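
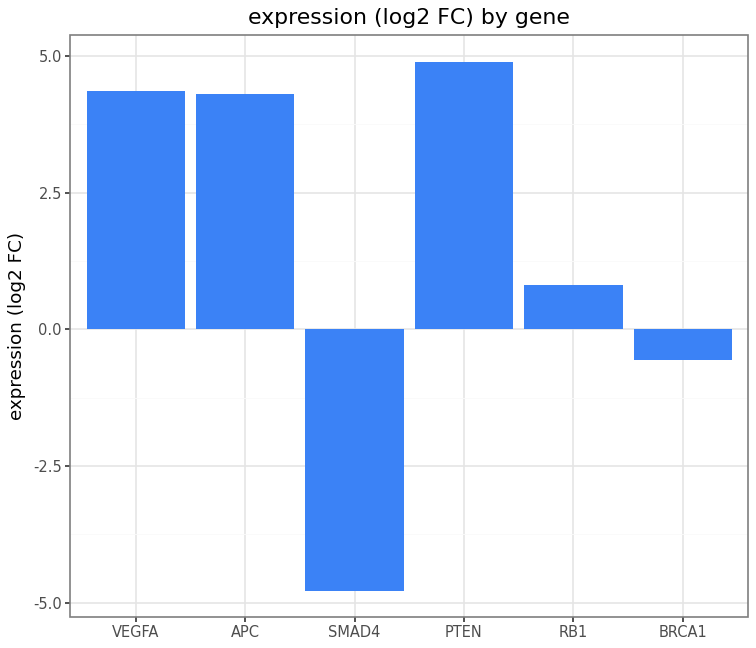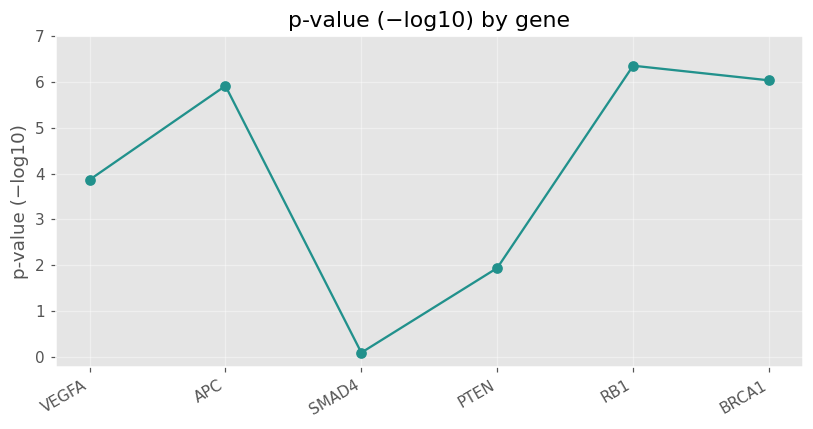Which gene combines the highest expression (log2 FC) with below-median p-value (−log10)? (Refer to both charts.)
Chart 2 median p-value (−log10) ≈ 5; below-median genes: VEGFA, SMAD4, PTEN. Among those, PTEN has the highest expression (log2 FC) (≈ 5).

PTEN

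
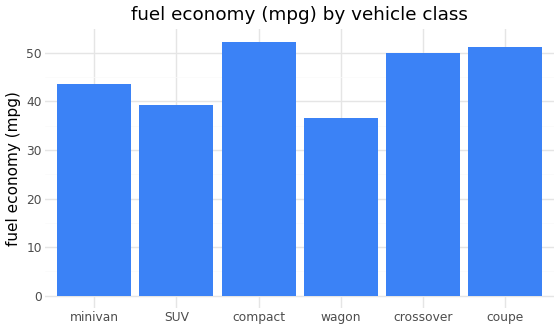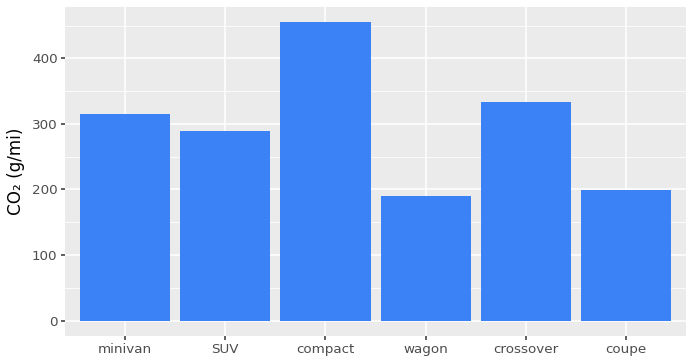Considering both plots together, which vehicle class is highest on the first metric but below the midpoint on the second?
Chart 2 median CO₂ (g/mi) ≈ 300; below-median vehicle classes: SUV, wagon, coupe. Among those, coupe has the highest fuel economy (mpg) (≈ 50).

coupe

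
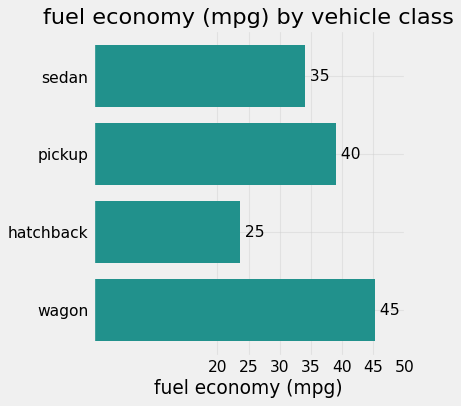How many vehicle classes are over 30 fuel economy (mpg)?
3

Above 30: sedan, pickup, wagon.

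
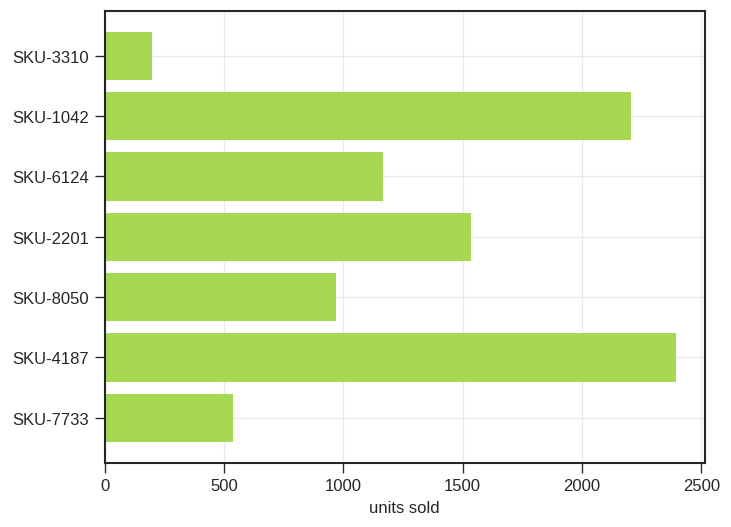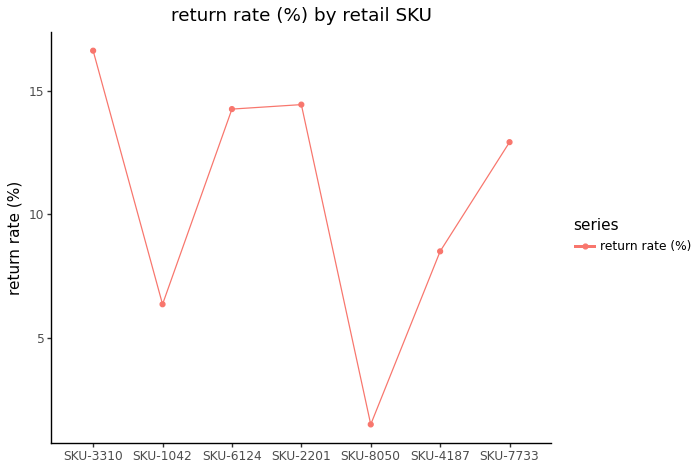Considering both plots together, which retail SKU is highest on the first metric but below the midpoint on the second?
Chart 2 median return rate (%) ≈ 12; below-median retail SKUs: SKU-1042, SKU-8050, SKU-4187. Among those, SKU-4187 has the highest units sold (≈ 2500).

SKU-4187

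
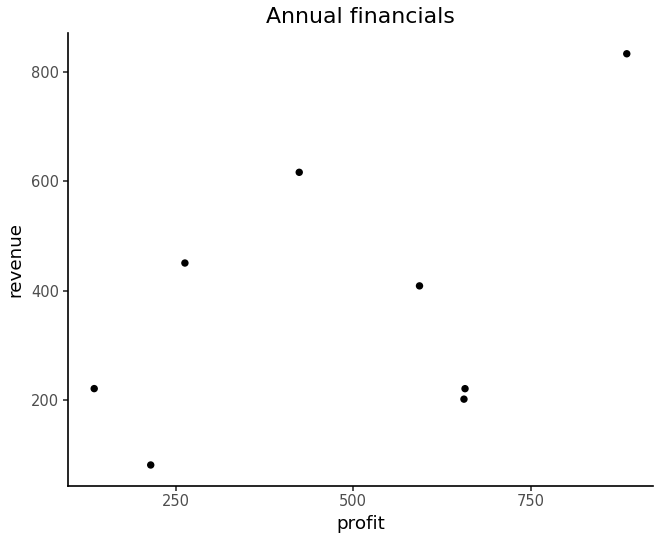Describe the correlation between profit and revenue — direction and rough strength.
positive, moderate

Points are positively correlated; moderate (|r| ≈ 0.5).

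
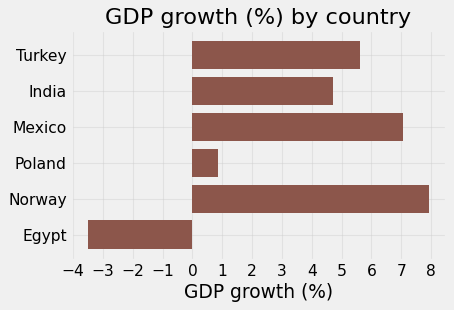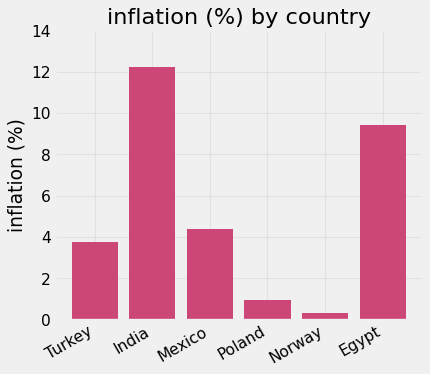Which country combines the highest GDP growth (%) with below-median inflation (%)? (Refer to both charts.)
Norway

Chart 2 median inflation (%) ≈ 4; below-median countries: Turkey, Poland, Norway. Among those, Norway has the highest GDP growth (%) (≈ 8).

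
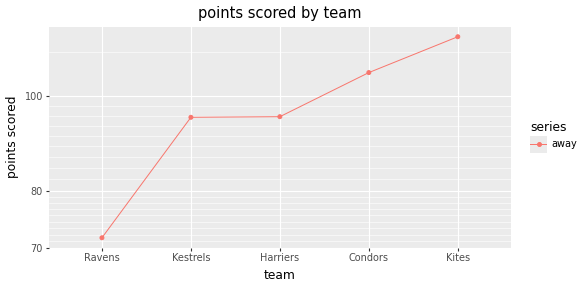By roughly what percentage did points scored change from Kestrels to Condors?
≈ +10.5%

Kestrels ≈ 95, Condors ≈ 105; (105 − 95) / 95 ≈ +10.5%.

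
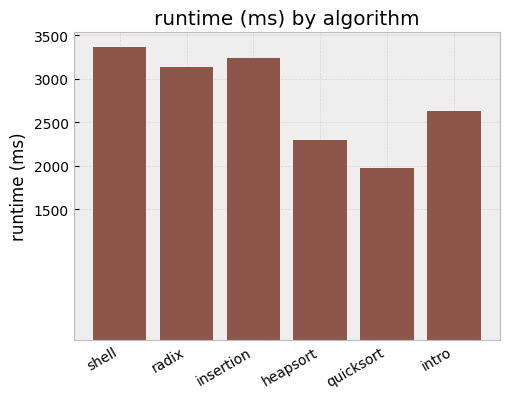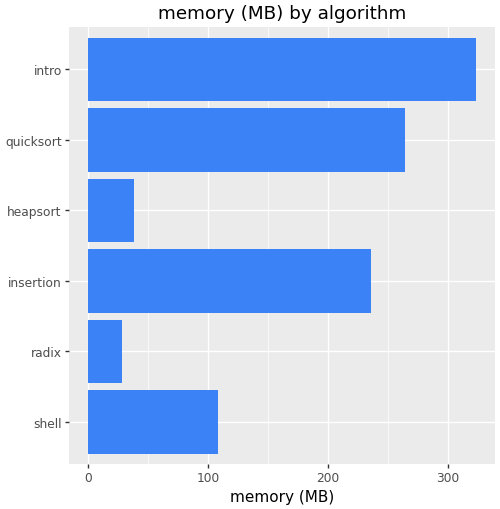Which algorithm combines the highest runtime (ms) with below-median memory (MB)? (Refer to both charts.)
Chart 2 median memory (MB) ≈ 150; below-median algorithms: shell, radix, heapsort. Among those, shell has the highest runtime (ms) (≈ 3500).

shell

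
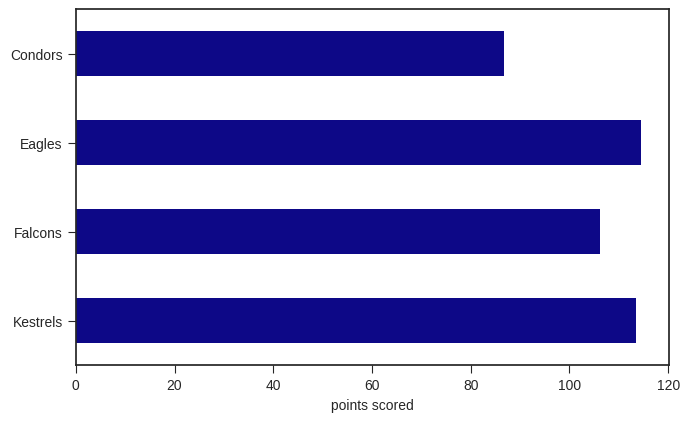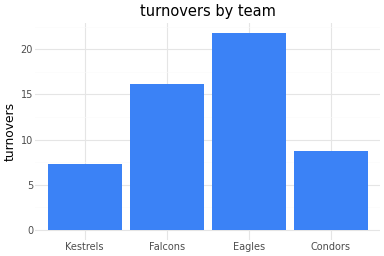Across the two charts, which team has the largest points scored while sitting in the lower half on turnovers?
Chart 2 median turnovers ≈ 10; below-median teams: Kestrels, Condors. Among those, Kestrels has the highest points scored (≈ 120).

Kestrels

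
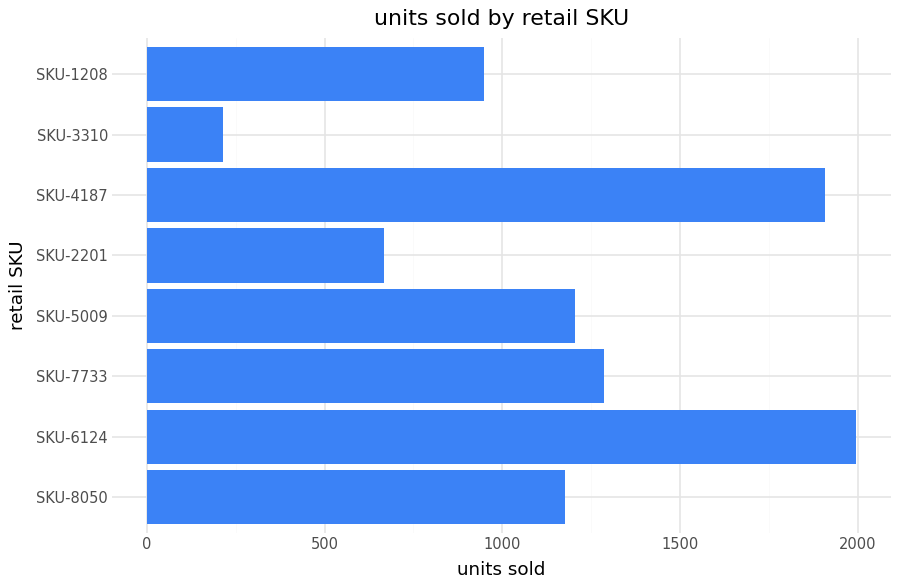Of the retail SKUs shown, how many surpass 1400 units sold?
Above 1400: SKU-6124, SKU-4187.

2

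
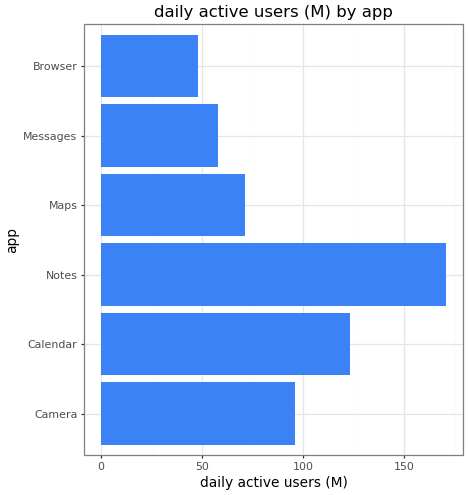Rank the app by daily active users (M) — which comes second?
Calendar

Top 3: Notes ≈ 180, Calendar ≈ 120, Camera ≈ 100.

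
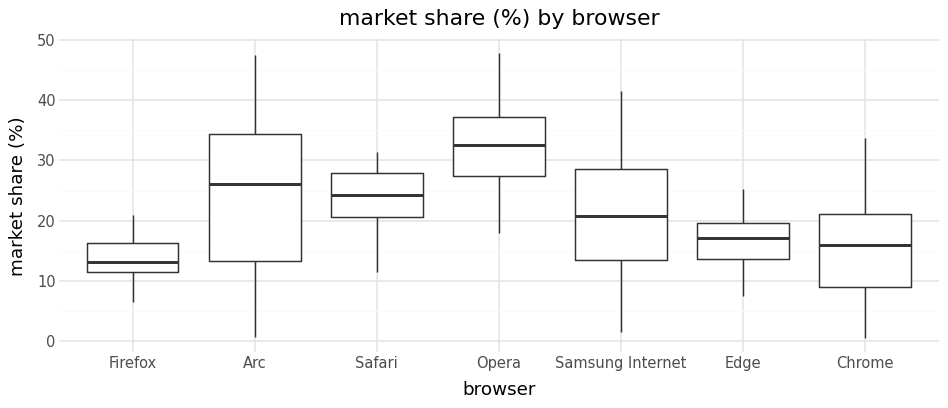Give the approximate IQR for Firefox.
≈ 4

Q3 ≈ 16, Q1 ≈ 12; IQR ≈ 4.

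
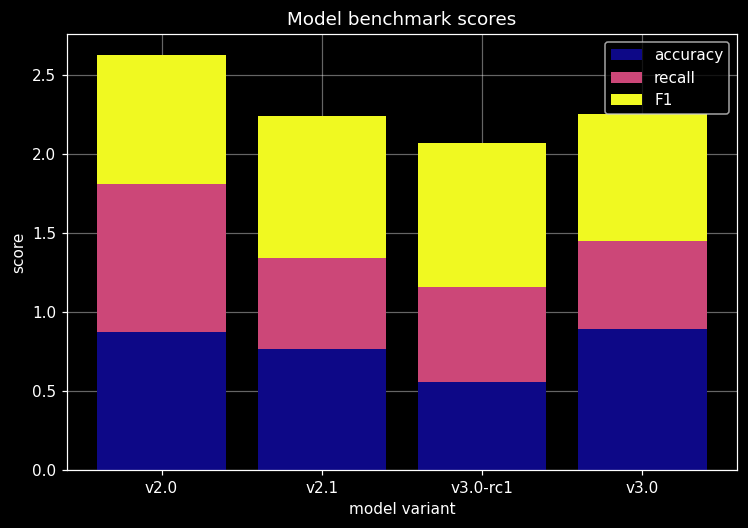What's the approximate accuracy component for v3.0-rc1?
accuracy top ≈ 0.5, bottom ≈ 0.0; segment ≈ 0.5.

≈ 0.5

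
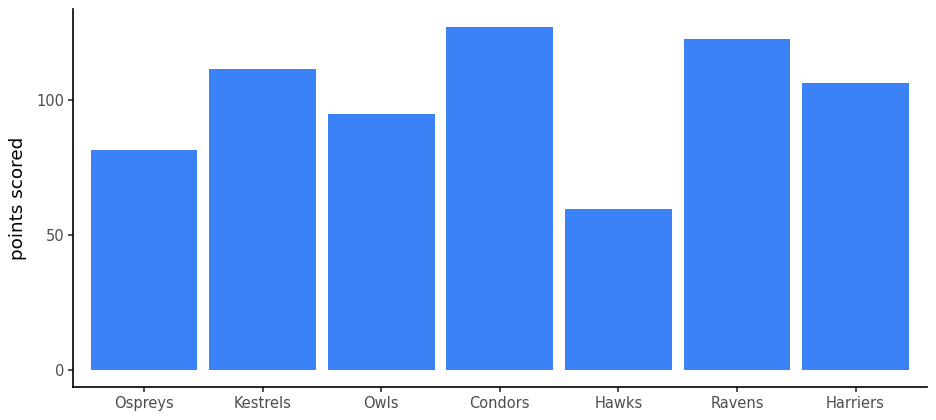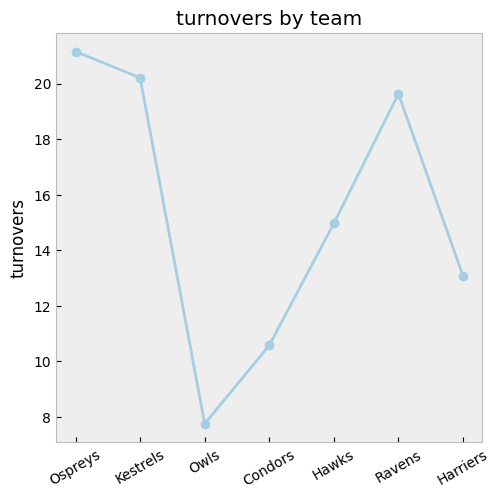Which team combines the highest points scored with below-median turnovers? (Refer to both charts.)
Condors

Chart 2 median turnovers ≈ 14; below-median teams: Owls, Condors, Harriers. Among those, Condors has the highest points scored (≈ 120).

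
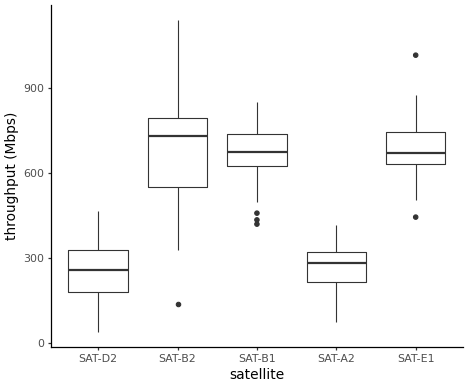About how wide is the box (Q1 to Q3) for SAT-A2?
≈ 100

Q3 ≈ 300, Q1 ≈ 200; IQR ≈ 100.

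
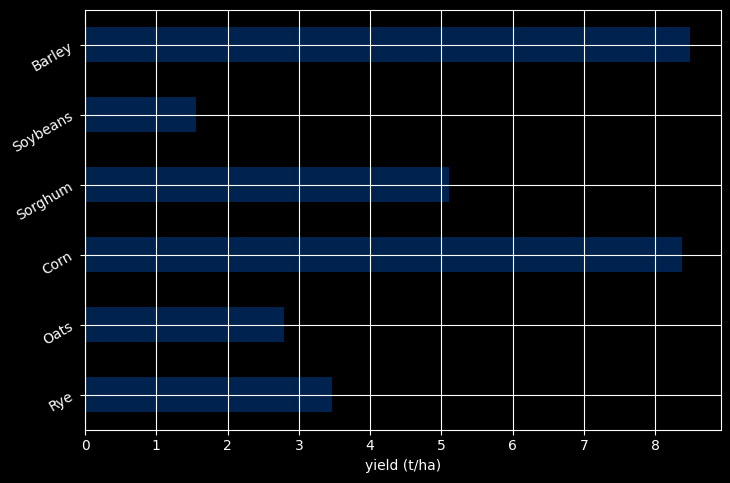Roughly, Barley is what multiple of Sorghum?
≈ 1.6×

Barley ≈ 8, Sorghum ≈ 5; 8/5 ≈ 1.6.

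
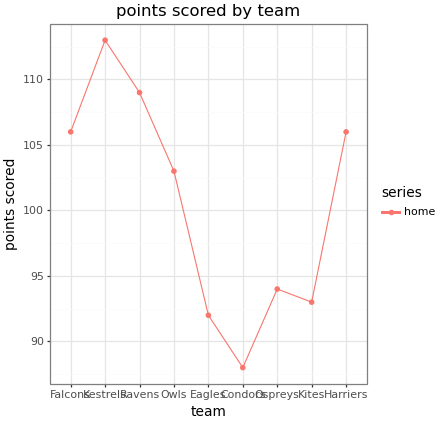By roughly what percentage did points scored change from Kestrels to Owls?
Kestrels ≈ 115, Owls ≈ 105; (105 − 115) / 115 ≈ -8.7%.

≈ -8.7%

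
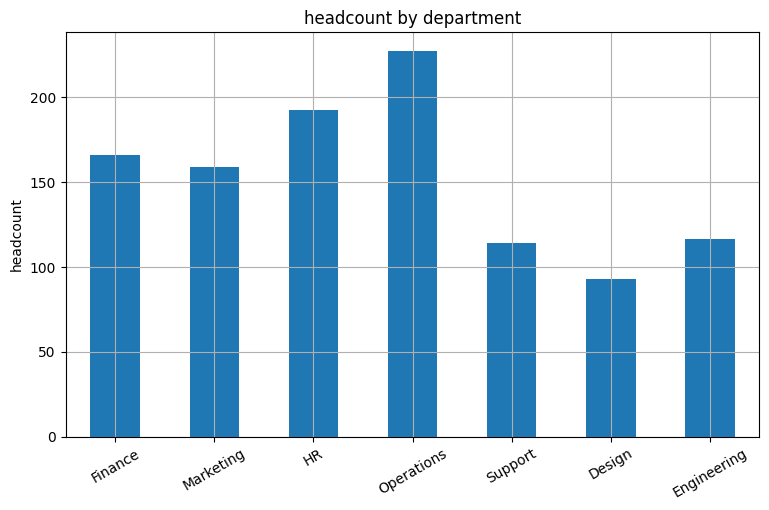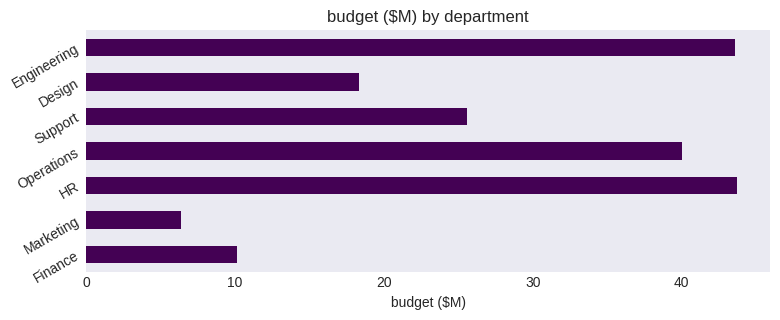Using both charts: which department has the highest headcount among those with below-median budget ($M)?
Chart 2 median budget ($M) ≈ 25; below-median departments: Finance, Marketing, Design. Among those, Finance has the highest headcount (≈ 175).

Finance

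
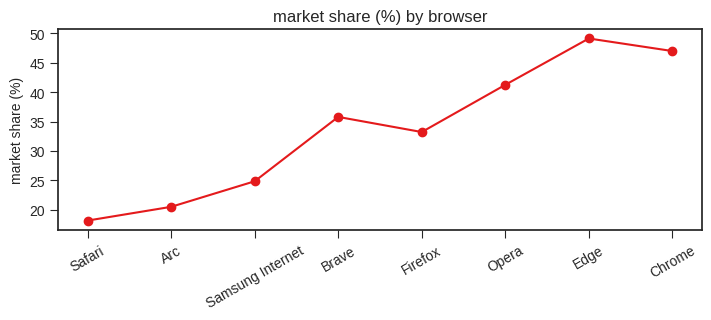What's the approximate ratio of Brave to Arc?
≈ 1.75×

Brave ≈ 35, Arc ≈ 20; 35/20 ≈ 1.75.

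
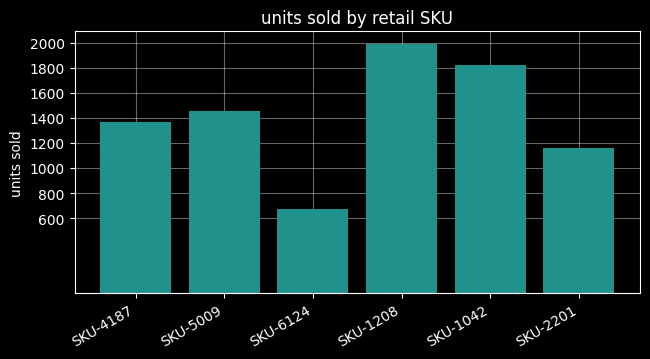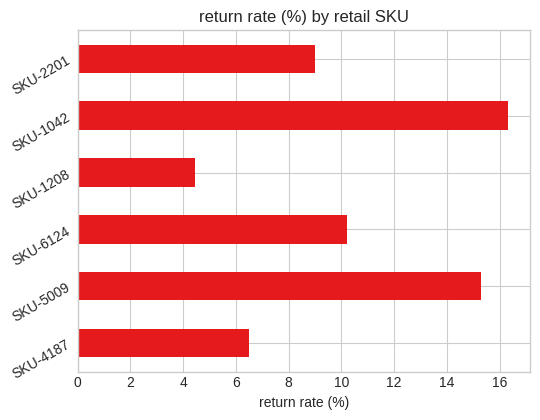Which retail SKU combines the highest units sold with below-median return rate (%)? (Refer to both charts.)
Chart 2 median return rate (%) ≈ 10; below-median retail SKUs: SKU-4187, SKU-1208, SKU-2201. Among those, SKU-1208 has the highest units sold (≈ 2000).

SKU-1208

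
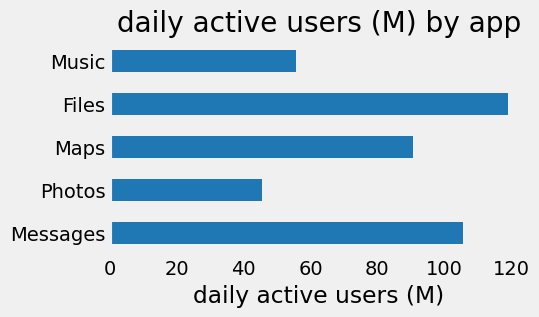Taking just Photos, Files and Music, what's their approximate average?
≈ 77

(50 + 120 + 60) / 3 ≈ 77.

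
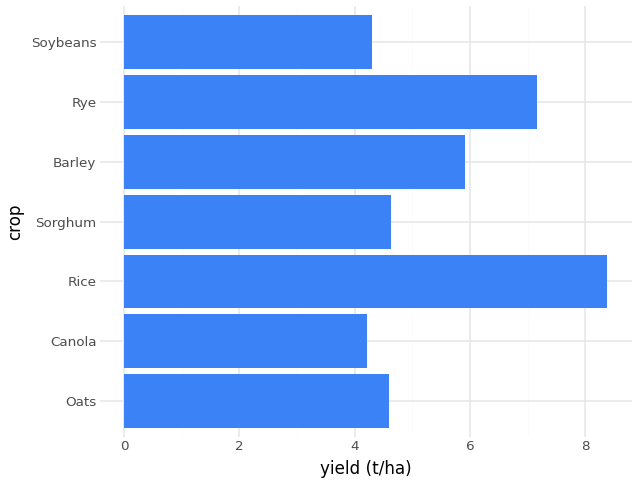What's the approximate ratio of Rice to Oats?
≈ 1.6×

Rice ≈ 8, Oats ≈ 5; 8/5 ≈ 1.6.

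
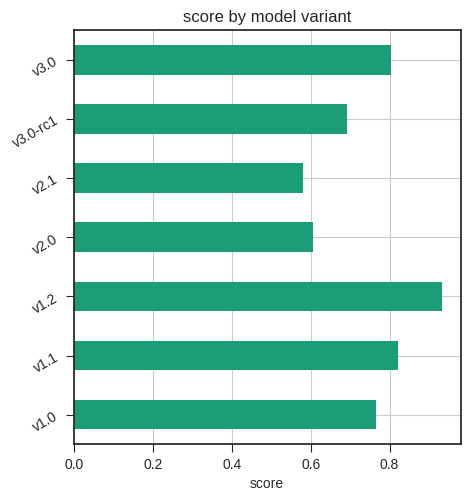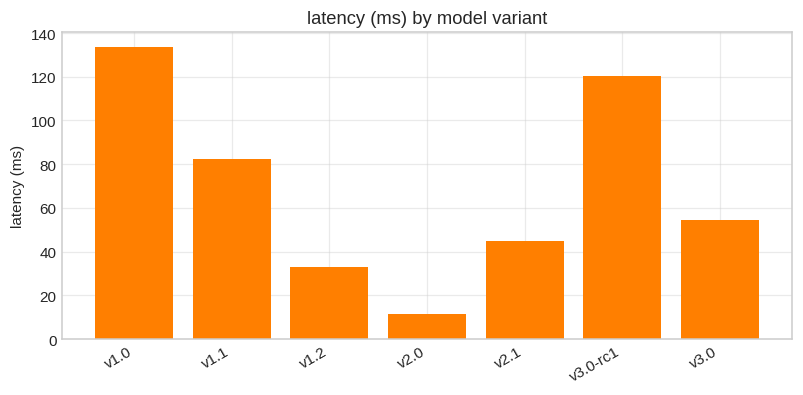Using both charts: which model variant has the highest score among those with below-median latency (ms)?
Chart 2 median latency (ms) ≈ 60; below-median model variants: v1.2, v2.0, v2.1. Among those, v1.2 has the highest score (≈ 0.9).

v1.2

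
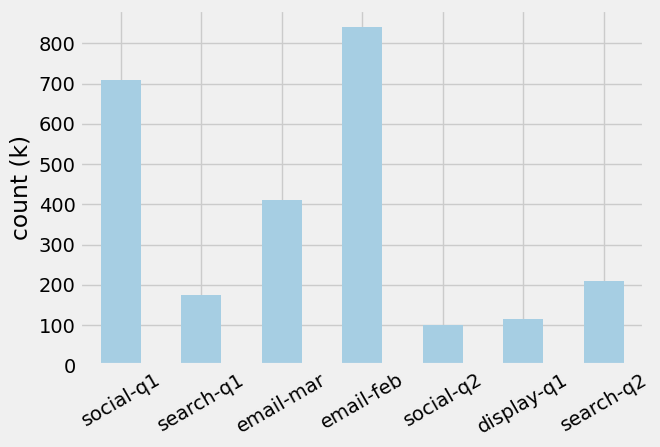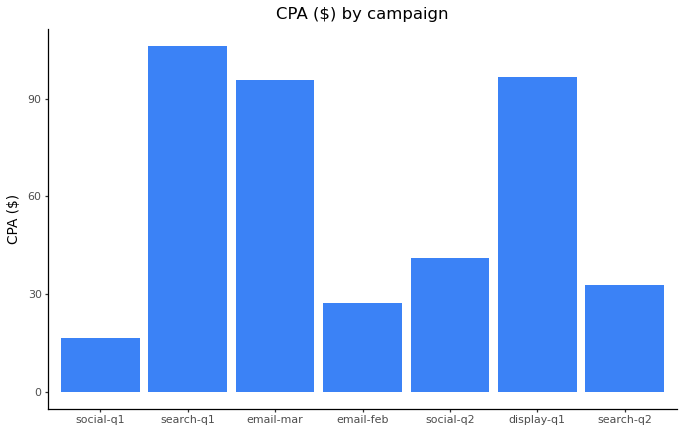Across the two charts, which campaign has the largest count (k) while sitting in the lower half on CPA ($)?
email-feb

Chart 2 median CPA ($) ≈ 40; below-median campaigns: social-q1, email-feb, search-q2. Among those, email-feb has the highest count (k) (≈ 800).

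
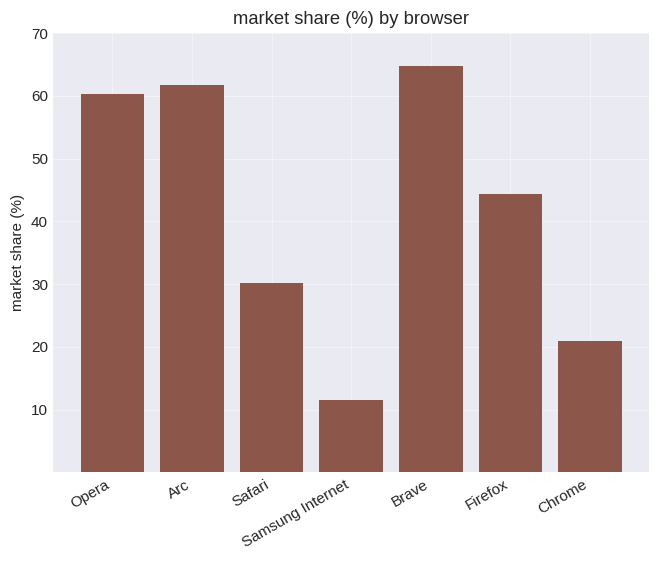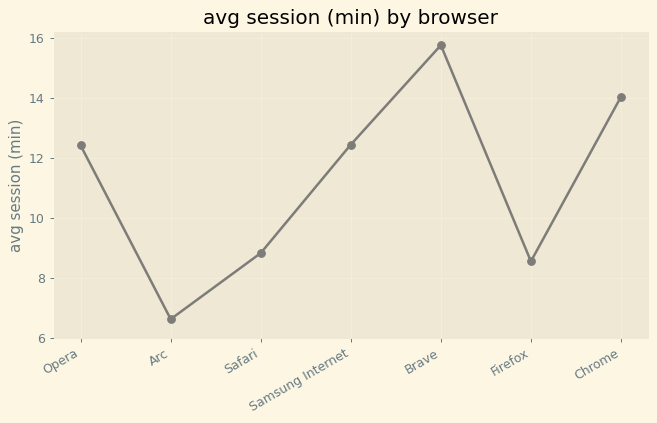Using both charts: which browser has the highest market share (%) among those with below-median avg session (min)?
Chart 2 median avg session (min) ≈ 12; below-median browsers: Arc, Safari, Firefox. Among those, Arc has the highest market share (%) (≈ 60).

Arc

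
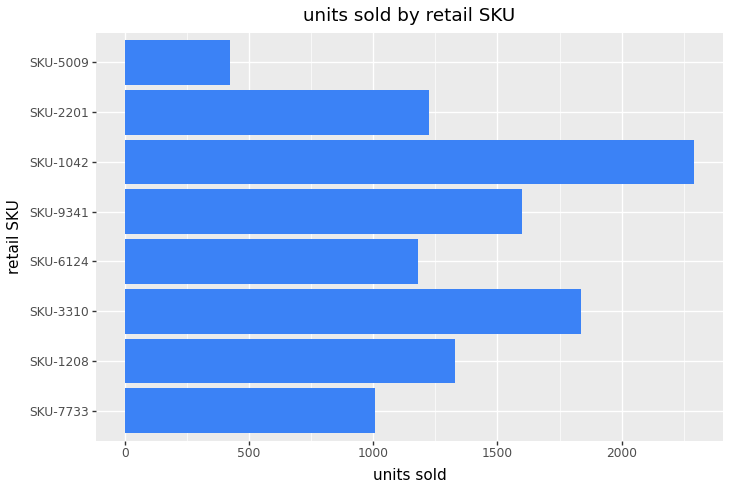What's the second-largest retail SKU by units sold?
Top 3: SKU-1042 ≈ 2200, SKU-3310 ≈ 1800, SKU-9341 ≈ 1600.

SKU-3310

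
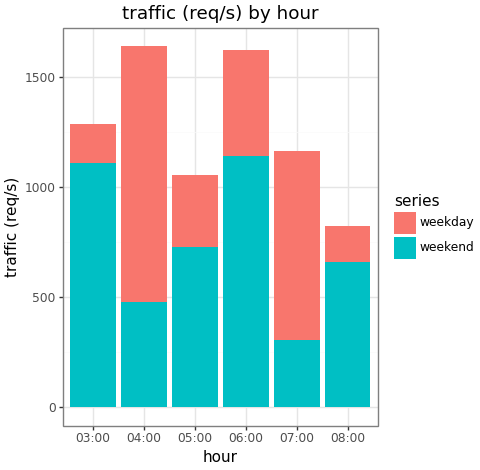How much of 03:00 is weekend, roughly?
≈ 1200

weekend top ≈ 1200, bottom ≈ 0; segment ≈ 1200.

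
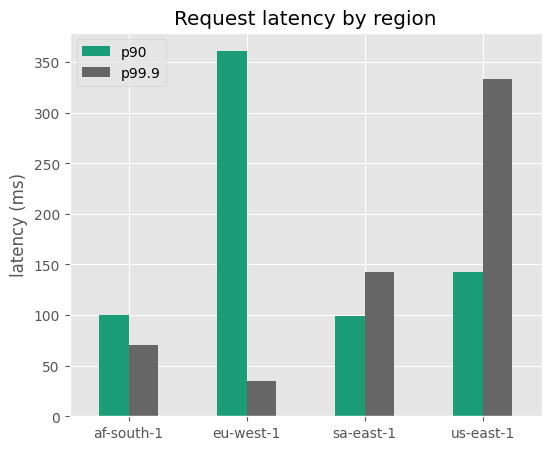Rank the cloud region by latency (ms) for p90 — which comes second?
Top 3 for p90: eu-west-1 ≈ 350, us-east-1 ≈ 150, af-south-1 ≈ 100.

us-east-1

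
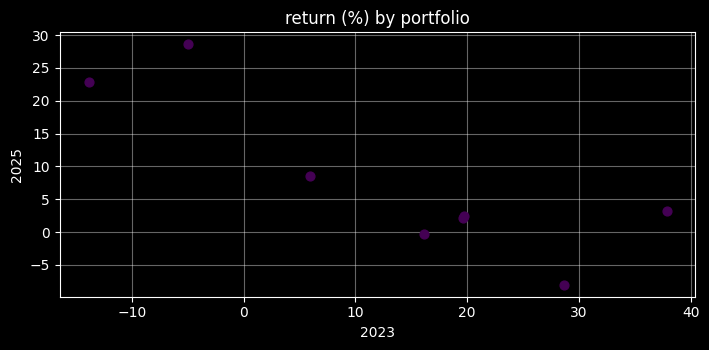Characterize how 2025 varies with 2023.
Points are negatively correlated; strong (|r| ≈ 0.8).

negative, strong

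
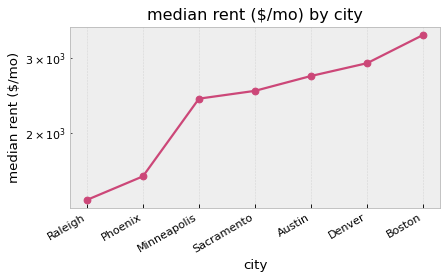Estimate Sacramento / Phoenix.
Sacramento ≈ 2600, Phoenix ≈ 1600; 2600/1600 ≈ 1.62.

≈ 1.62×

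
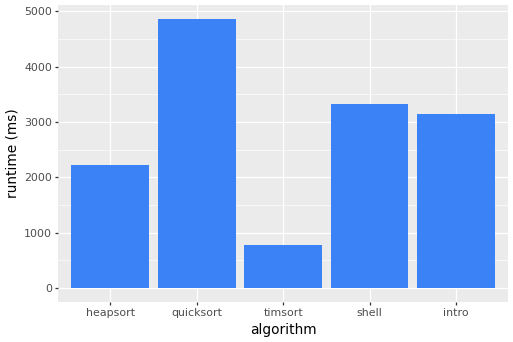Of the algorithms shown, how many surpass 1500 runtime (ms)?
Above 1500: heapsort, quicksort, shell, intro.

4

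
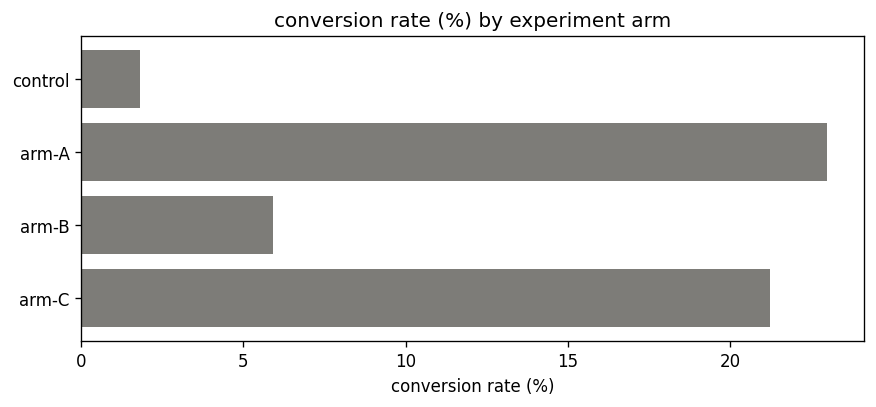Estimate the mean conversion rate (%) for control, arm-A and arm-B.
(2 + 22 + 6) / 3 ≈ 10.

≈ 10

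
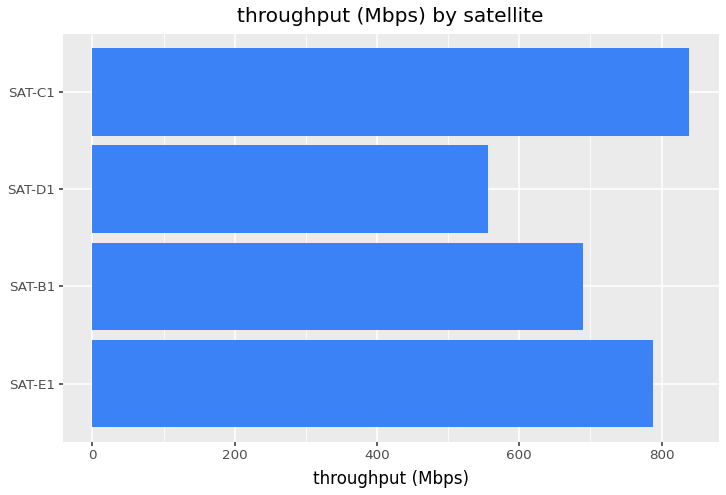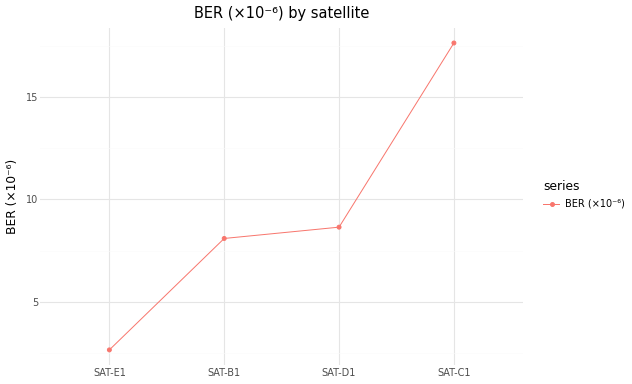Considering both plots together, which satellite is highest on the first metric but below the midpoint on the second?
Chart 2 median BER (×10⁻⁶) ≈ 8; below-median satellites: SAT-E1, SAT-B1. Among those, SAT-E1 has the highest throughput (Mbps) (≈ 800).

SAT-E1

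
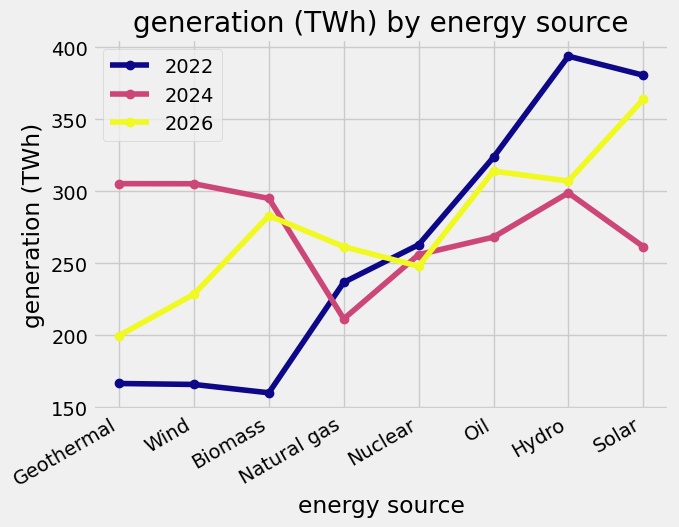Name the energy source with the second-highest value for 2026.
Oil

Top 3 for 2026: Solar ≈ 360, Oil ≈ 320, Hydro ≈ 300.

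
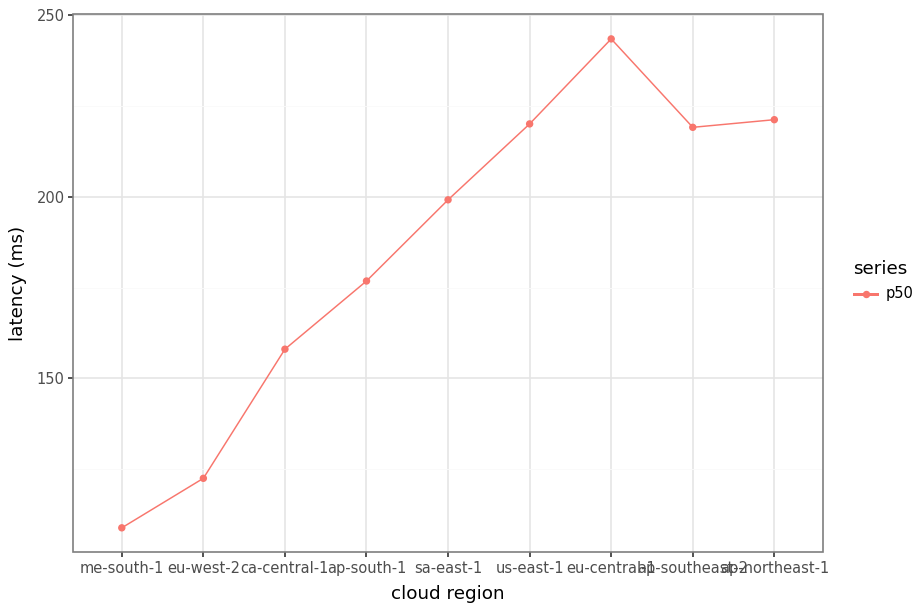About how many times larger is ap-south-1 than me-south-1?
ap-south-1 ≈ 180, me-south-1 ≈ 100; 180/100 ≈ 1.8.

≈ 1.8×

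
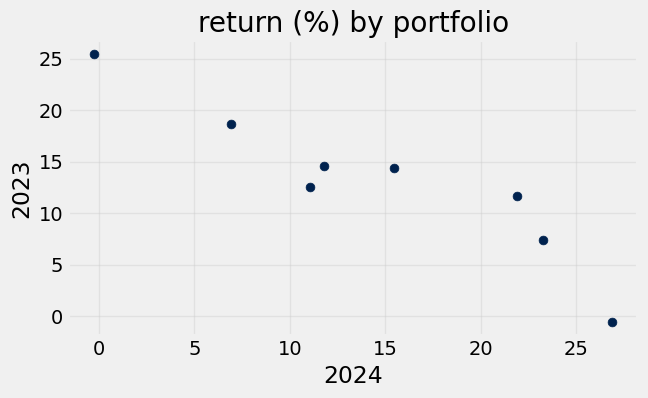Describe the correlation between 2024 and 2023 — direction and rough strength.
negative, strong

Points are negatively correlated; strong (|r| ≈ 0.9).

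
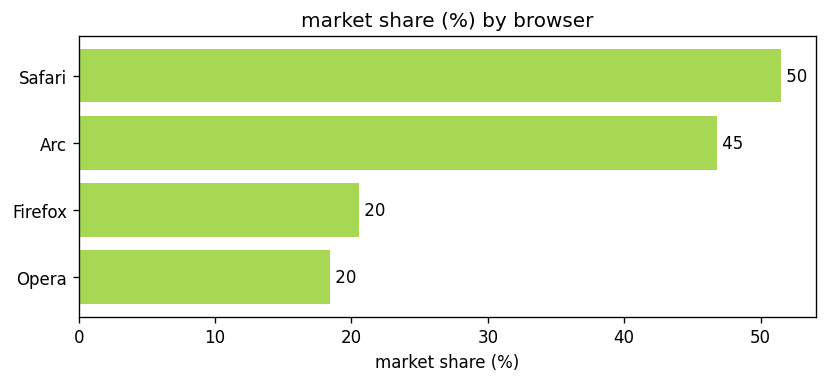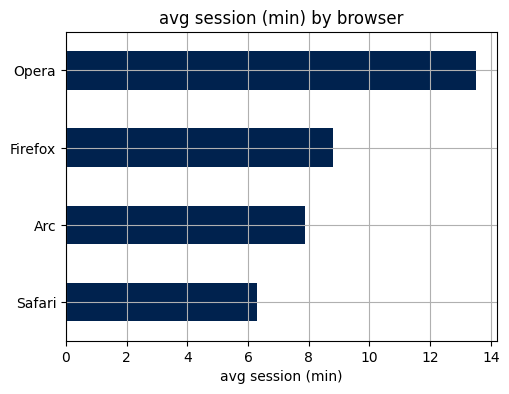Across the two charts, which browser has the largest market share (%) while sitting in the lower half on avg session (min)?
Chart 2 median avg session (min) ≈ 8; below-median browsers: Safari, Arc. Among those, Safari has the highest market share (%) (≈ 50).

Safari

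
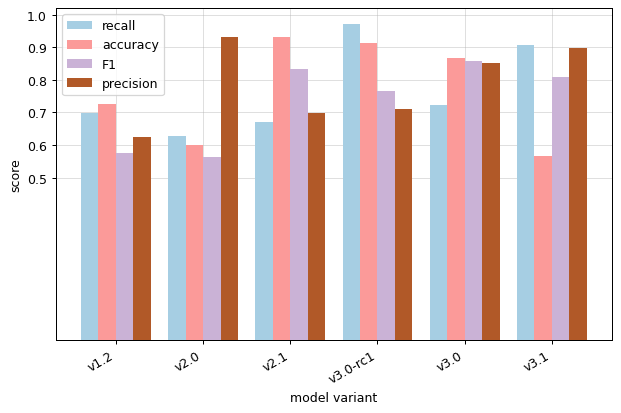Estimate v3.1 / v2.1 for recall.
≈ 1.29×

v3.1 ≈ 0.9, v2.1 ≈ 0.7; 0.9/0.7 ≈ 1.29.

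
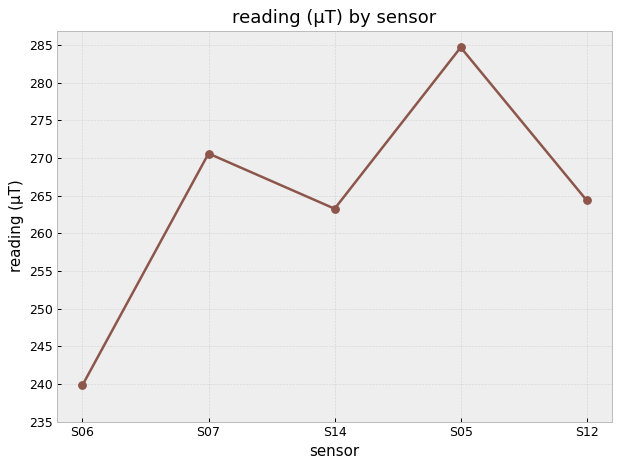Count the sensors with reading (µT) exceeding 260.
4

Above 260: S07, S14, S05, S12.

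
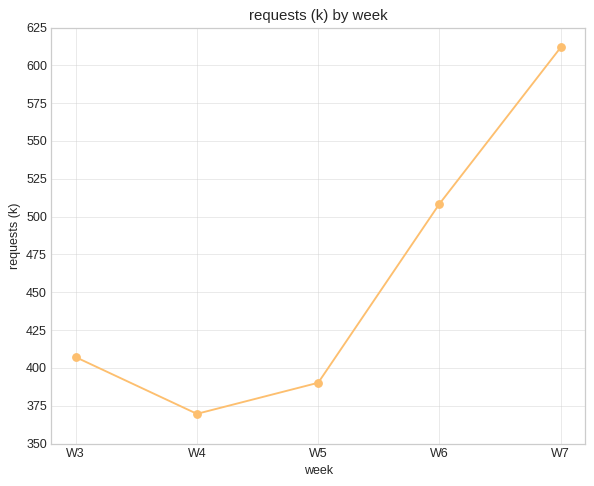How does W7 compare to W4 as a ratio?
W7 ≈ 600, W4 ≈ 375; 600/375 ≈ 1.6.

≈ 1.6×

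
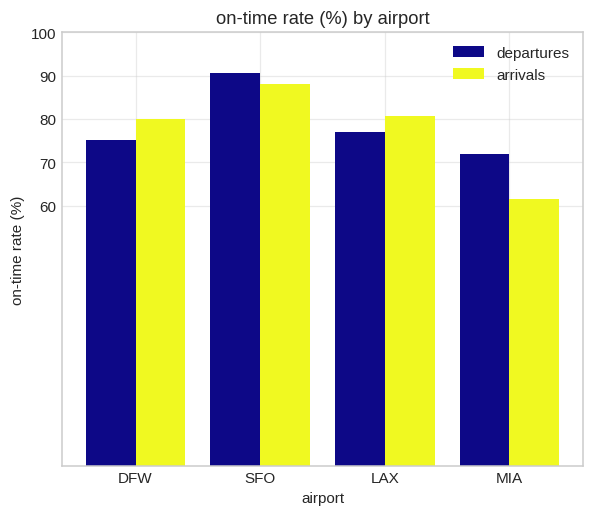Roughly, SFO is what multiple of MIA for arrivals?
≈ 1.5×

SFO ≈ 90, MIA ≈ 60; 90/60 ≈ 1.5.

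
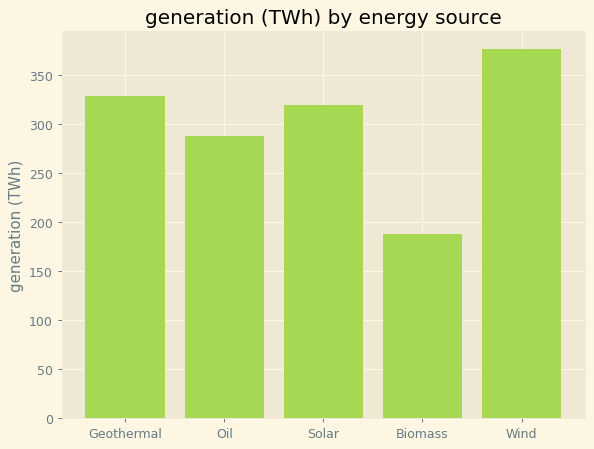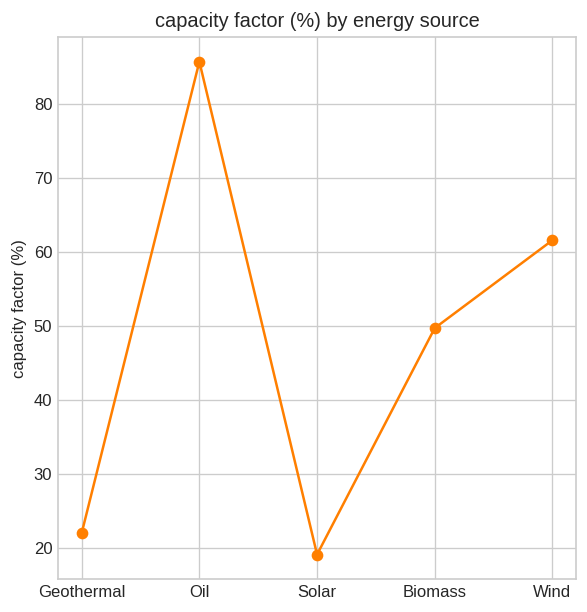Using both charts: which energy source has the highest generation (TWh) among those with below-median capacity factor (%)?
Chart 2 median capacity factor (%) ≈ 50; below-median energy sources: Geothermal, Solar. Among those, Geothermal has the highest generation (TWh) (≈ 350).

Geothermal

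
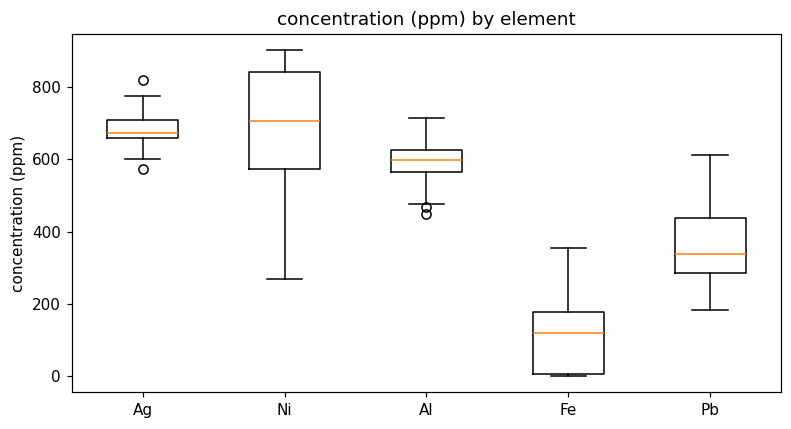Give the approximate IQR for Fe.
Q3 ≈ 200, Q1 ≈ 0; IQR ≈ 200.

≈ 200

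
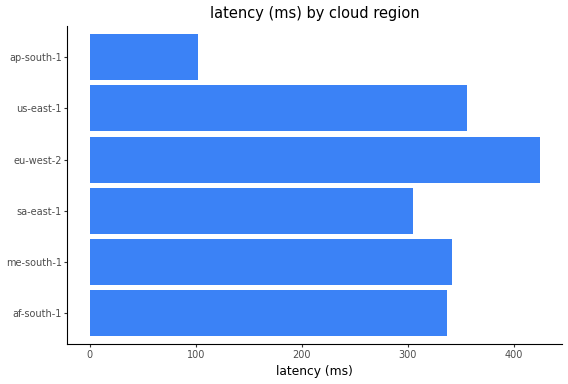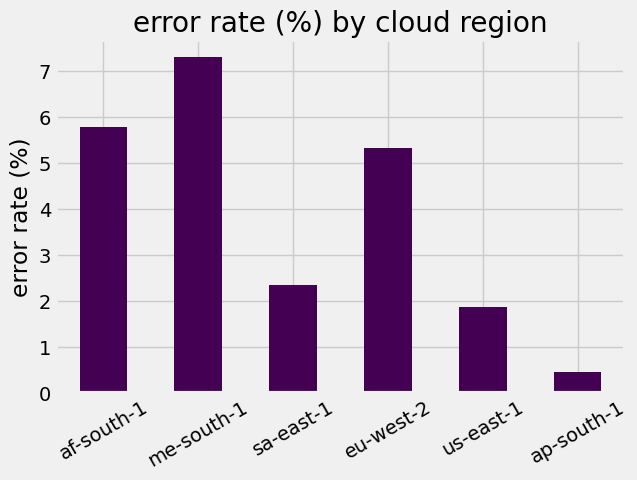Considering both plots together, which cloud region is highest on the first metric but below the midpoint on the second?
us-east-1

Chart 2 median error rate (%) ≈ 4; below-median cloud regions: sa-east-1, us-east-1, ap-south-1. Among those, us-east-1 has the highest latency (ms) (≈ 350).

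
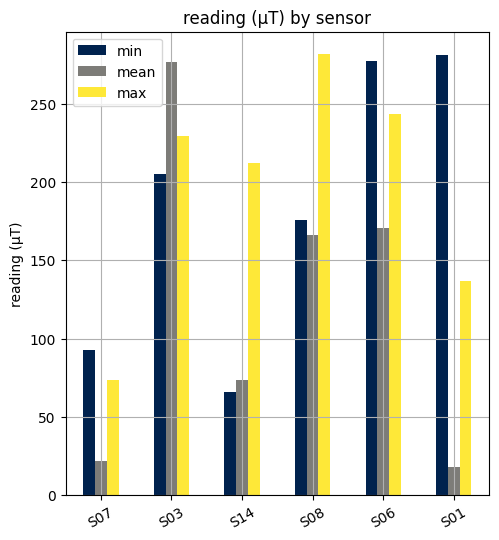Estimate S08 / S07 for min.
≈ 1.75×

S08 ≈ 175, S07 ≈ 100; 175/100 ≈ 1.75.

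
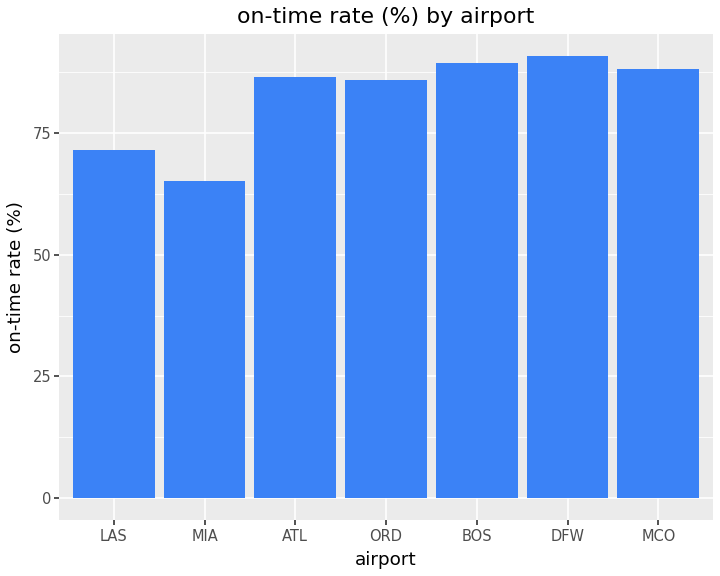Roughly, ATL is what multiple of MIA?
ATL ≈ 90, MIA ≈ 70; 90/70 ≈ 1.29.

≈ 1.29×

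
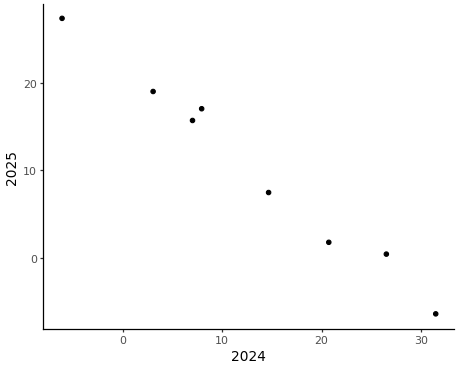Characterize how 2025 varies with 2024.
Points are negatively correlated; strong (|r| ≈ 1.0).

negative, strong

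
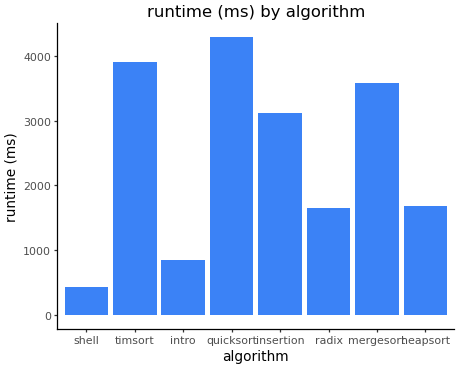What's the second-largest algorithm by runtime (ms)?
timsort

Top 3: quicksort ≈ 4500, timsort ≈ 4000, mergesort ≈ 3500.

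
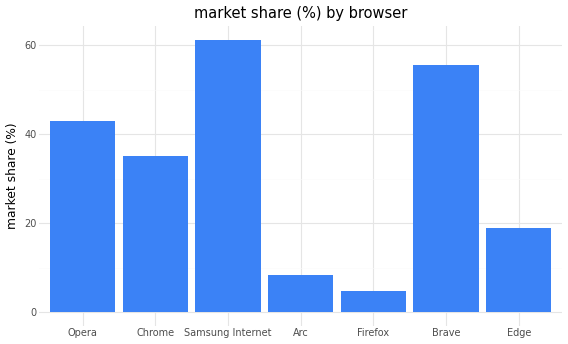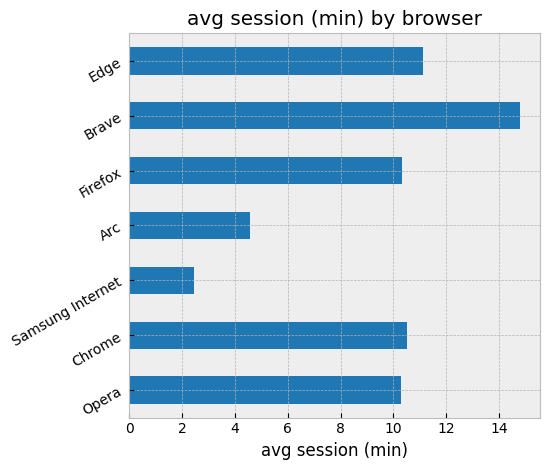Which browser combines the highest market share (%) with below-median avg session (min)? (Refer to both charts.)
Samsung Internet

Chart 2 median avg session (min) ≈ 10; below-median browsers: Opera, Samsung Internet, Arc. Among those, Samsung Internet has the highest market share (%) (≈ 60).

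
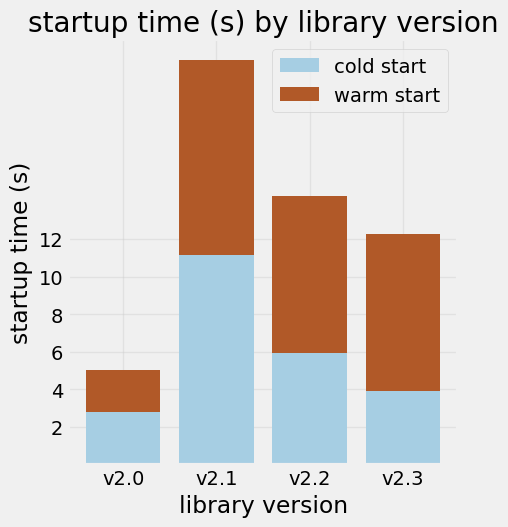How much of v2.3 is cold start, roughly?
cold start top ≈ 4, bottom ≈ 0; segment ≈ 4.

≈ 4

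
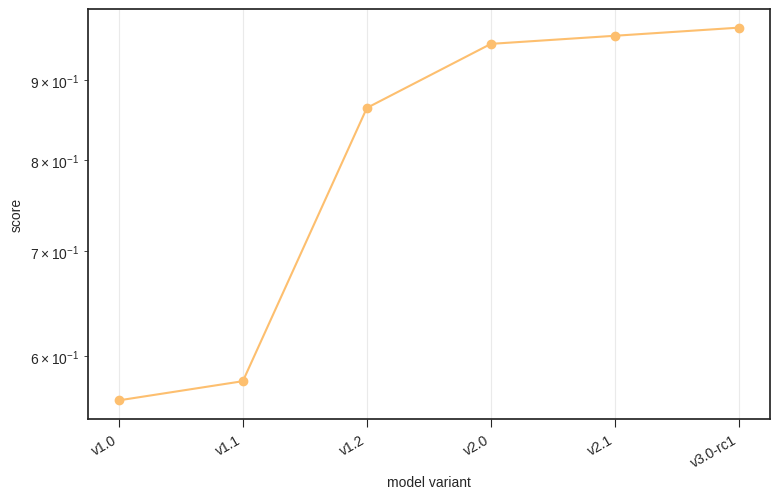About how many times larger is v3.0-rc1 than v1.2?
≈ 1.12×

v3.0-rc1 ≈ 0.95, v1.2 ≈ 0.85; 0.95/0.85 ≈ 1.12.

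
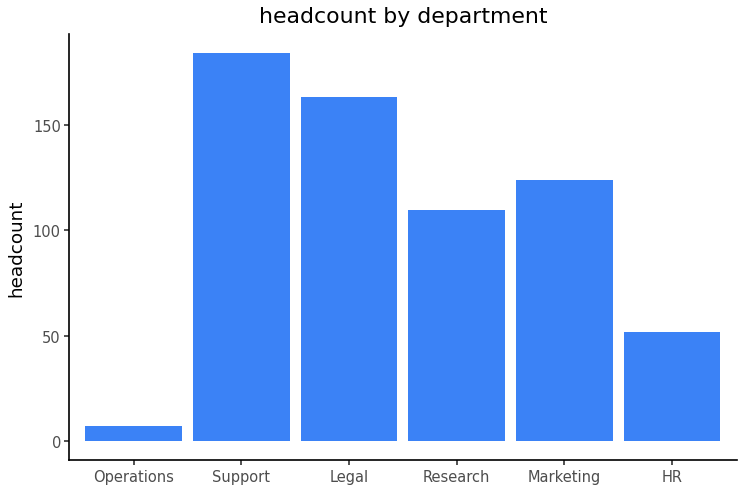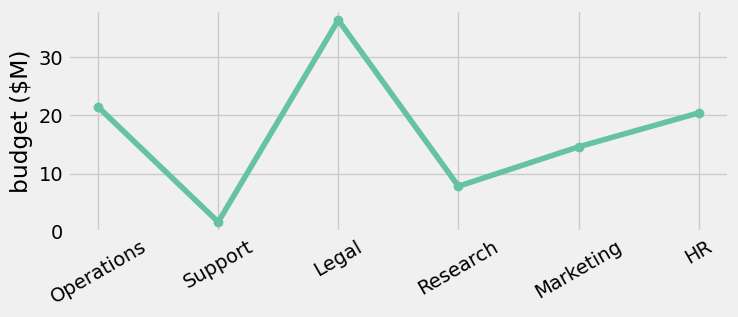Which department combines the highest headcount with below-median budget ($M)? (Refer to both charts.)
Support

Chart 2 median budget ($M) ≈ 20; below-median departments: Support, Research, Marketing. Among those, Support has the highest headcount (≈ 180).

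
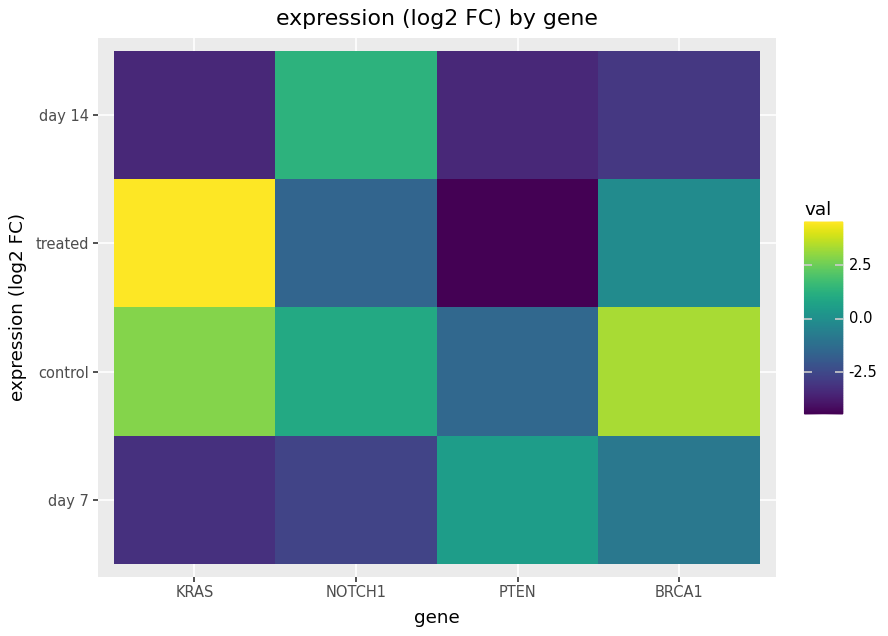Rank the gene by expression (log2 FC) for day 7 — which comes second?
BRCA1

Top 3 for day 7: PTEN ≈ 0, BRCA1 ≈ -1, NOTCH1 ≈ -3.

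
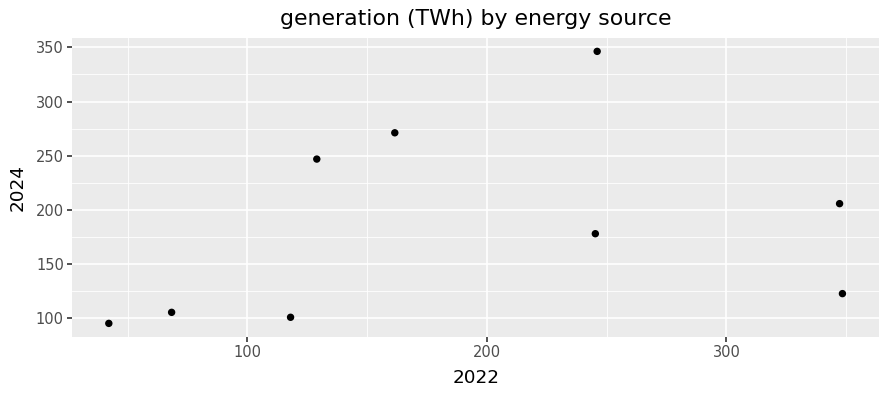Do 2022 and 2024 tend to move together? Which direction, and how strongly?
positive, weak

Points are positively correlated; weak (|r| ≈ 0.3).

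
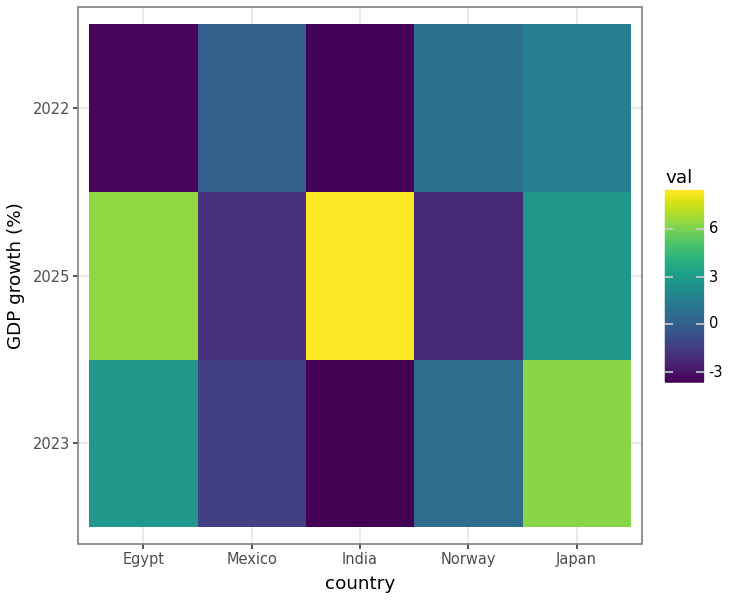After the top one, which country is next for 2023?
Top 3 for 2023: Japan ≈ 6, Egypt ≈ 2, Norway ≈ 0.

Egypt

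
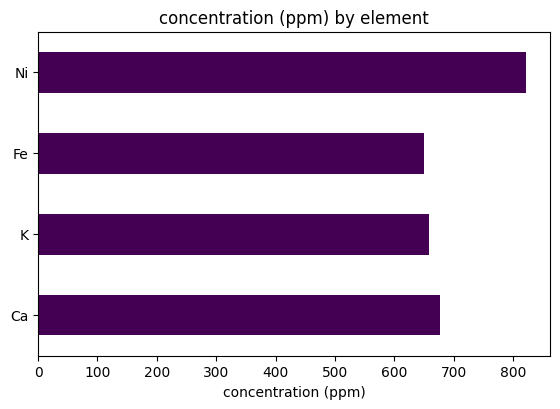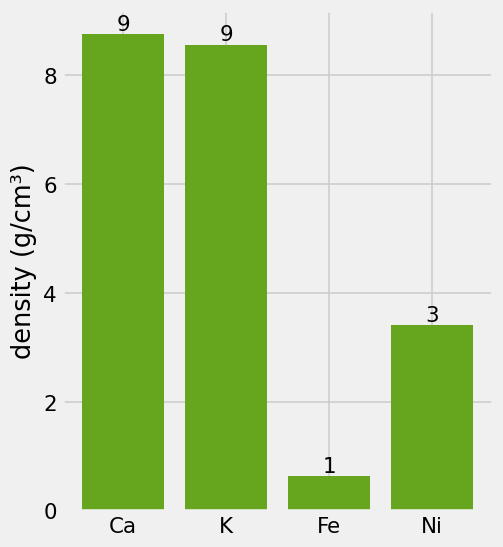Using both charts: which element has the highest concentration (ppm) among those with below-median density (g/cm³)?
Chart 2 median density (g/cm³) ≈ 6; below-median elements: Fe, Ni. Among those, Ni has the highest concentration (ppm) (≈ 800).

Ni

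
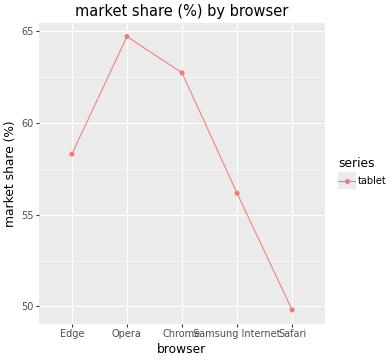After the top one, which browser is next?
Chrome

Top 3: Opera ≈ 64, Chrome ≈ 62, Edge ≈ 58.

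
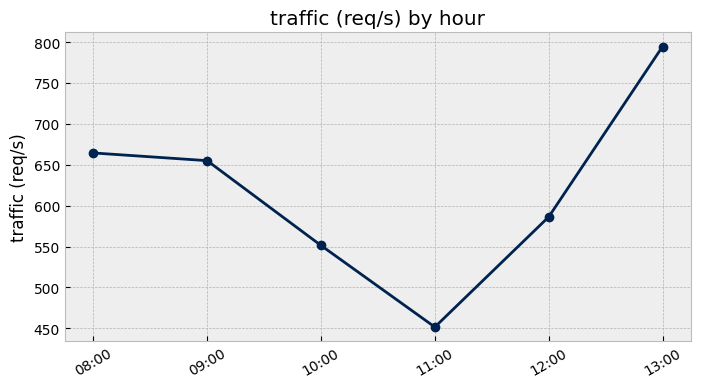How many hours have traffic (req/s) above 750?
1

Above 750: 13:00.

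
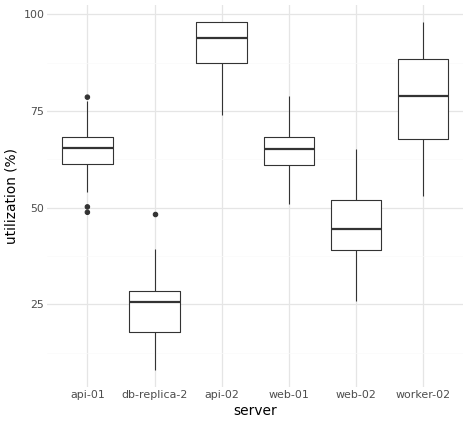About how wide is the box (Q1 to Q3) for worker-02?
≈ 20

Q3 ≈ 90, Q1 ≈ 70; IQR ≈ 20.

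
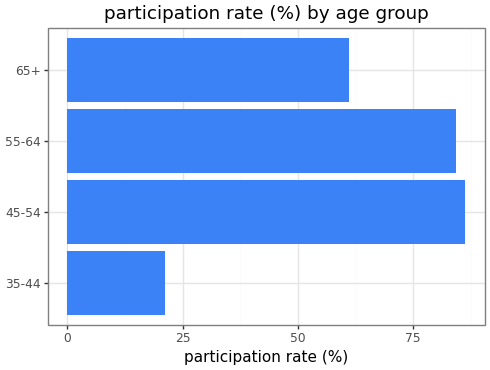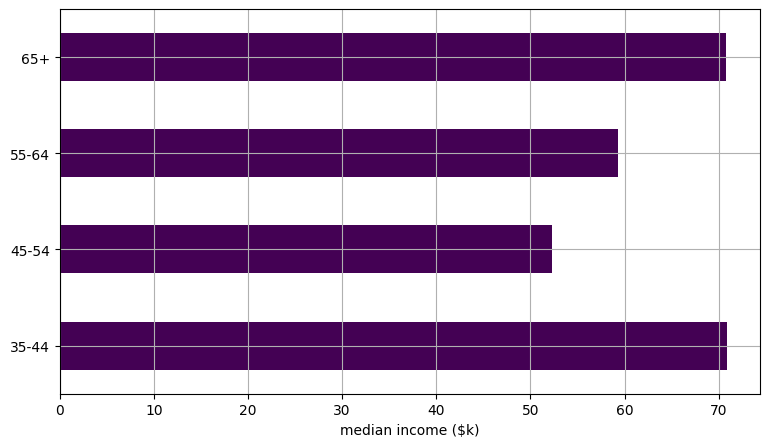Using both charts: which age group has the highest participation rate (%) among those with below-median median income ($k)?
Chart 2 median median income ($k) ≈ 60; below-median age groups: 45-54, 55-64. Among those, 45-54 has the highest participation rate (%) (≈ 90).

45-54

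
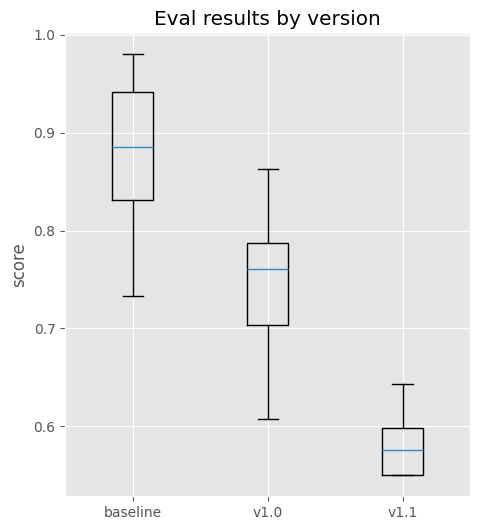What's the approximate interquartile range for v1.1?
≈ 0.05

Q3 ≈ 0.60, Q1 ≈ 0.55; IQR ≈ 0.05.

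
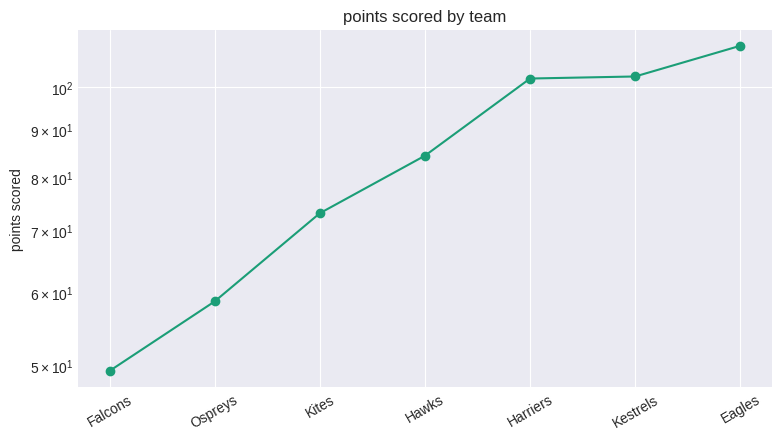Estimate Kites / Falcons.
Kites ≈ 70, Falcons ≈ 50; 70/50 ≈ 1.4.

≈ 1.4×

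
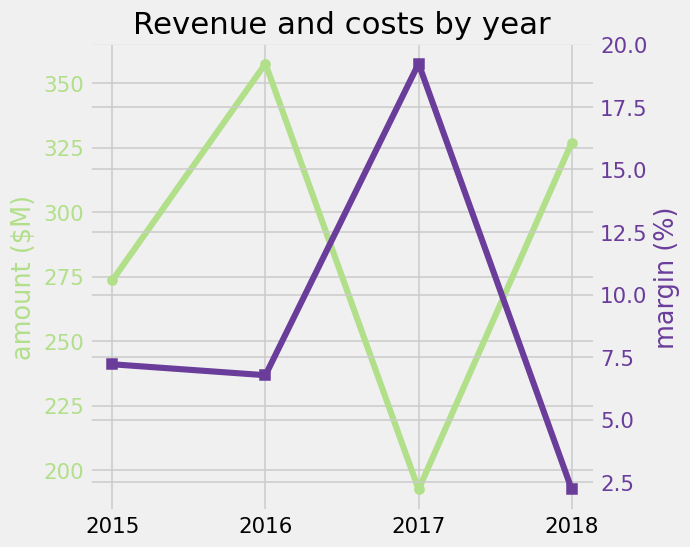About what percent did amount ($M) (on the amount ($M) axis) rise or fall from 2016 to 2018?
≈ -11.1%

2016 ≈ 360, 2018 ≈ 320; (320 − 360) / 360 ≈ -11.1%.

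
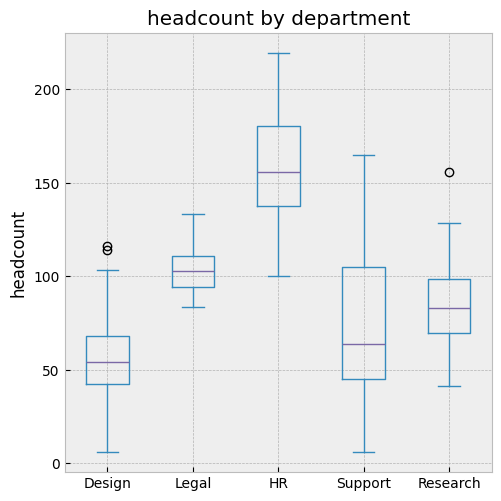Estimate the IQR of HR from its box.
Q3 ≈ 180, Q1 ≈ 140; IQR ≈ 40.

≈ 40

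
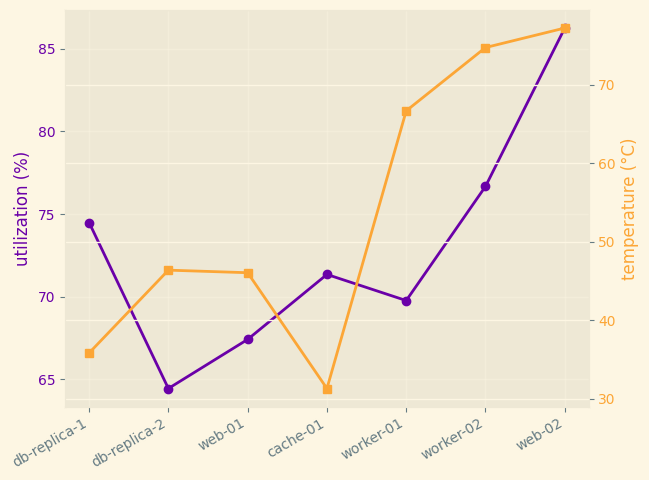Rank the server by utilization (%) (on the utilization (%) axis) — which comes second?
Top 3 (on the utilization (%) axis): web-02 ≈ 86, worker-02 ≈ 76, db-replica-1 ≈ 74.

worker-02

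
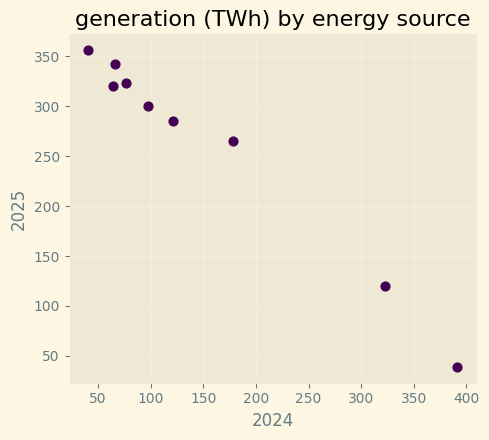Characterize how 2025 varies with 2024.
Points are negatively correlated; strong (|r| ≈ 1.0).

negative, strong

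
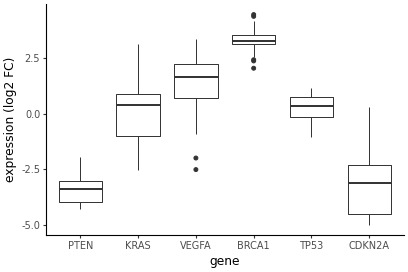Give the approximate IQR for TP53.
≈ 1

Q3 ≈ 1, Q1 ≈ 0; IQR ≈ 1.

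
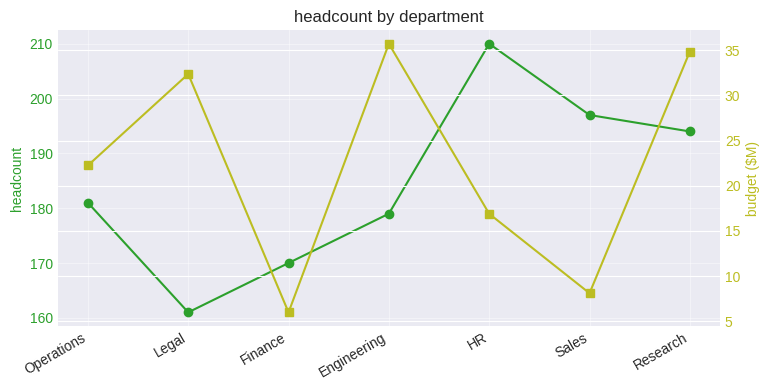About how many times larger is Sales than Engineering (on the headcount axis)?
≈ 1.08×

Sales ≈ 195, Engineering ≈ 180; 195/180 ≈ 1.08.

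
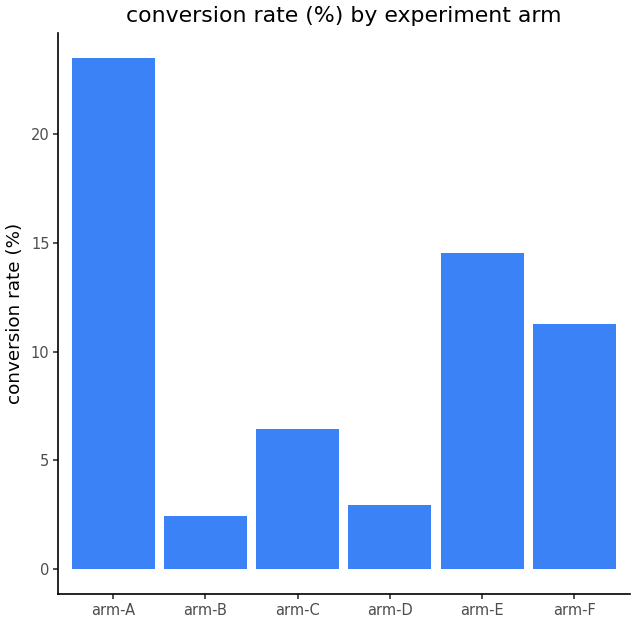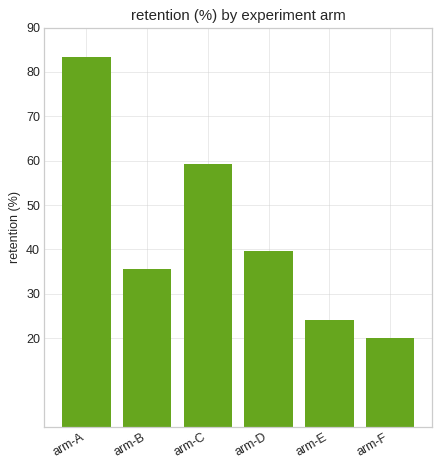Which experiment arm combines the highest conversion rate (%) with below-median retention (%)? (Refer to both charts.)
arm-E

Chart 2 median retention (%) ≈ 40; below-median experiment arms: arm-B, arm-E, arm-F. Among those, arm-E has the highest conversion rate (%) (≈ 15).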